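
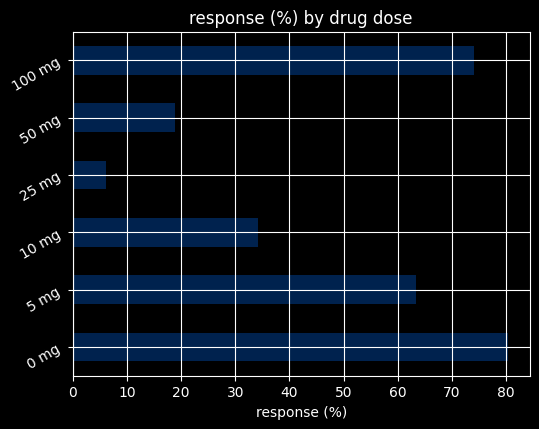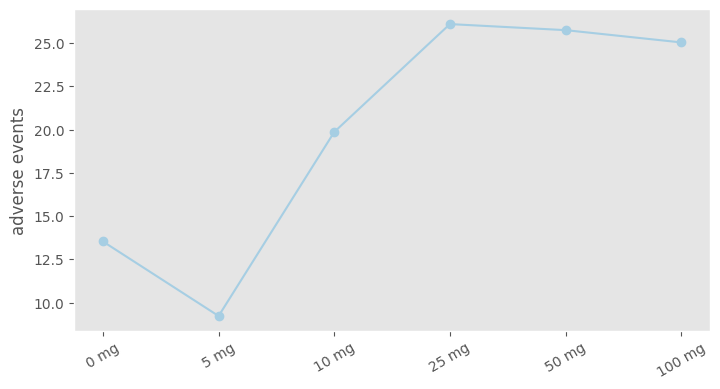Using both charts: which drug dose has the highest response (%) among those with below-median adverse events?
0 mg

Chart 2 median adverse events ≈ 20; below-median drug doses: 0 mg, 5 mg, 10 mg. Among those, 0 mg has the highest response (%) (≈ 80).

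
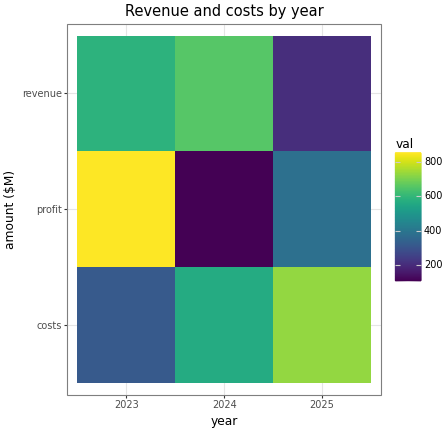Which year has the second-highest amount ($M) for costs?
Top 3 for costs: 2025 ≈ 700, 2024 ≈ 600, 2023 ≈ 300.

2024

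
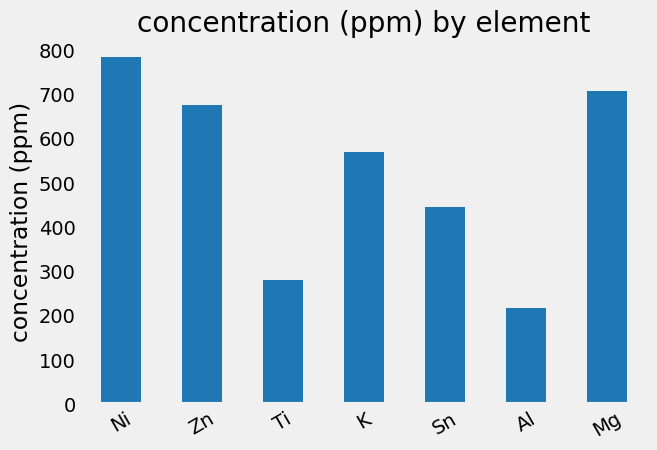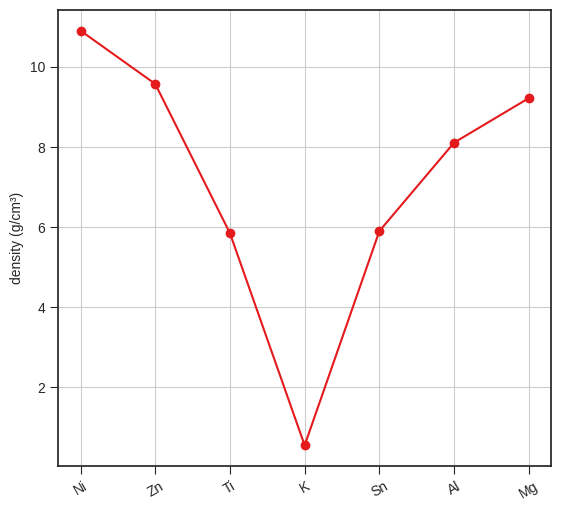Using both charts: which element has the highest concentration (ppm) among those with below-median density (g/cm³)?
K

Chart 2 median density (g/cm³) ≈ 8; below-median elements: Ti, K, Sn. Among those, K has the highest concentration (ppm) (≈ 600).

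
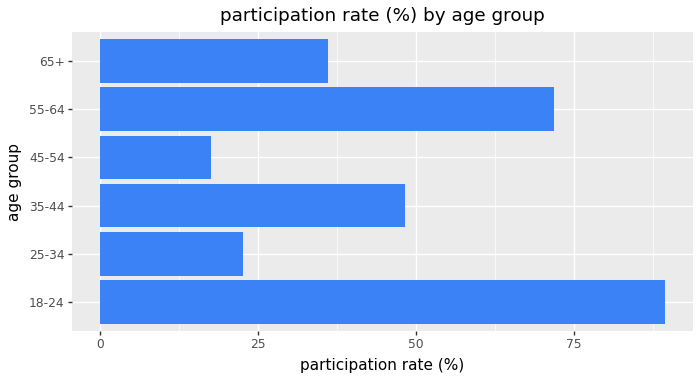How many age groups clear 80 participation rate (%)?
Above 80: 18-24.

1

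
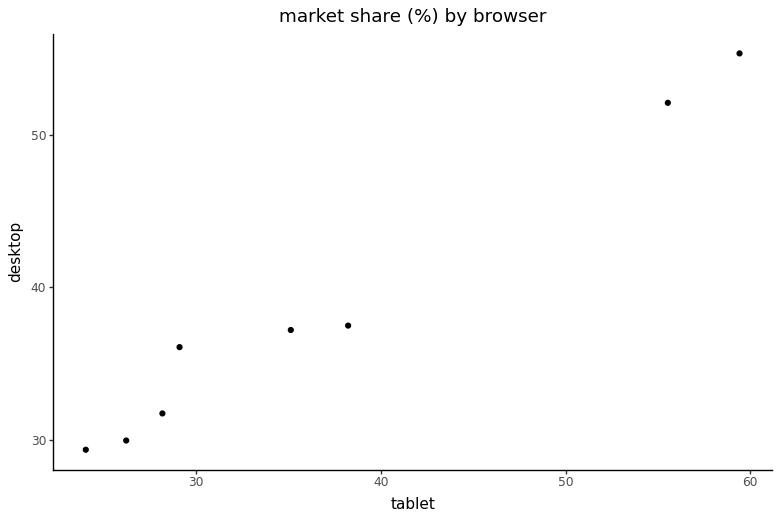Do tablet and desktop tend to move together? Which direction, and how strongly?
Points are positively correlated; strong (|r| ≈ 1.0).

positive, strong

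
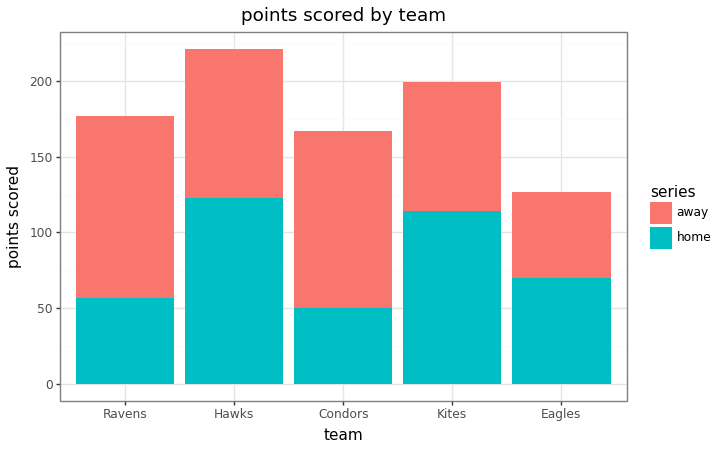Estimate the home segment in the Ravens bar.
≈ 60

home top ≈ 60, bottom ≈ 0; segment ≈ 60.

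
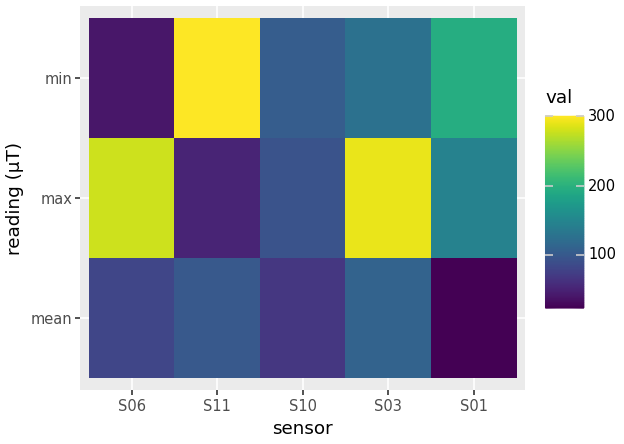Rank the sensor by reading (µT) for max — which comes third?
S01

Top 4 for max: S03 ≈ 300, S06 ≈ 275, S01 ≈ 150, S10 ≈ 100.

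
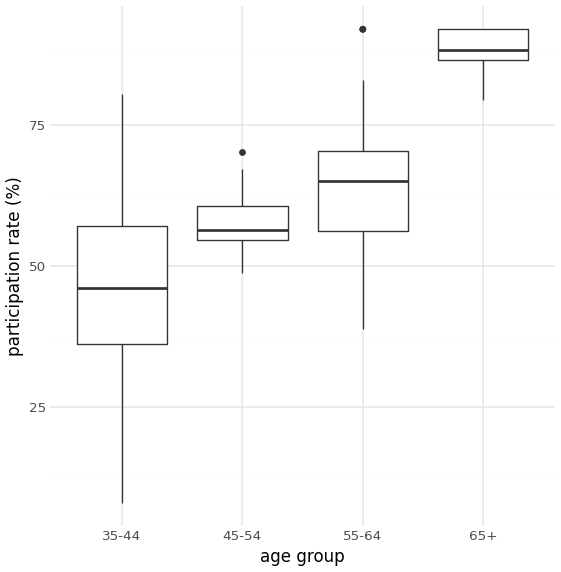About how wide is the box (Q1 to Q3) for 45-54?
≈ 5

Q3 ≈ 60, Q1 ≈ 55; IQR ≈ 5.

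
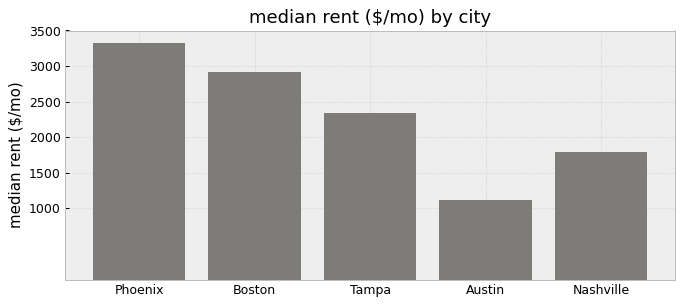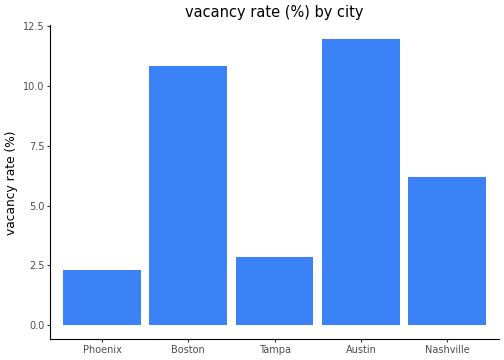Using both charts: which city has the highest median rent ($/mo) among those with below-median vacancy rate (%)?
Chart 2 median vacancy rate (%) ≈ 6; below-median cities: Phoenix, Tampa. Among those, Phoenix has the highest median rent ($/mo) (≈ 3500).

Phoenix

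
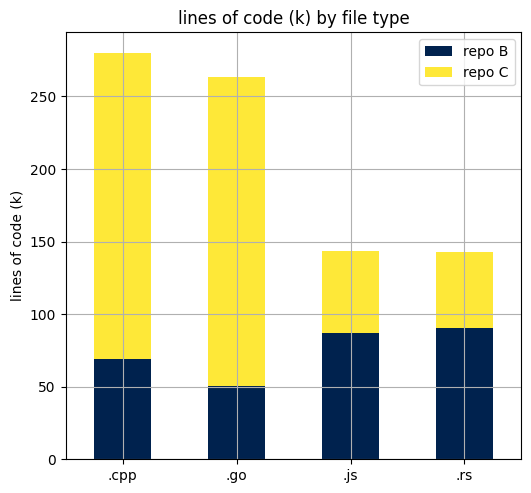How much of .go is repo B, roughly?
repo B top ≈ 50, bottom ≈ 0; segment ≈ 50.

≈ 50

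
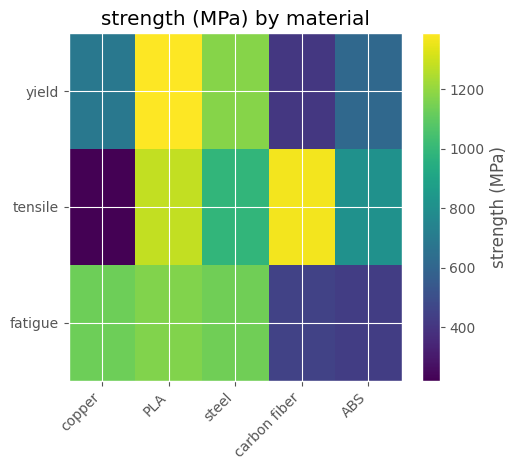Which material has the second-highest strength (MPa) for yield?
Top 3 for yield: PLA ≈ 1400, steel ≈ 1200, copper ≈ 700.

steel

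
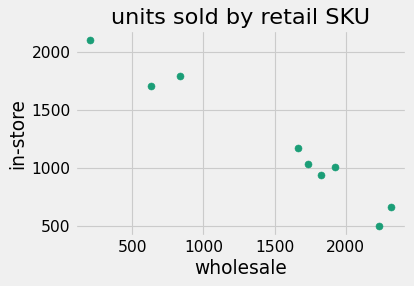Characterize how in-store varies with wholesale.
Points are negatively correlated; strong (|r| ≈ 1.0).

negative, strong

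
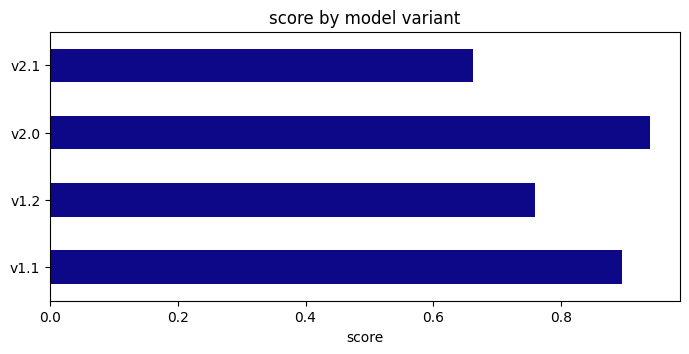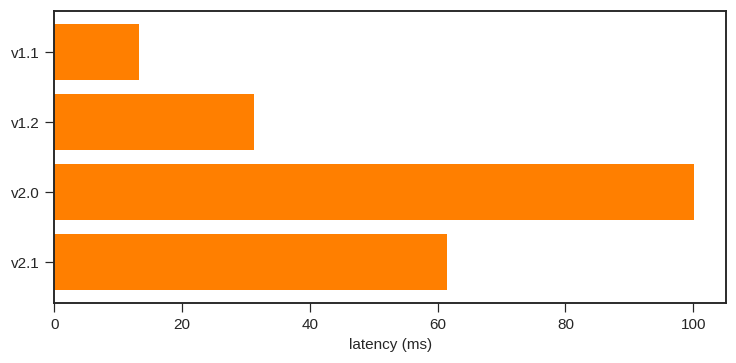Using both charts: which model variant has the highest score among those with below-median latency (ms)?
Chart 2 median latency (ms) ≈ 50; below-median model variants: v1.1, v1.2. Among those, v1.1 has the highest score (≈ 0.9).

v1.1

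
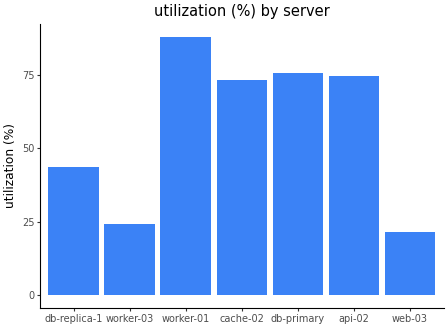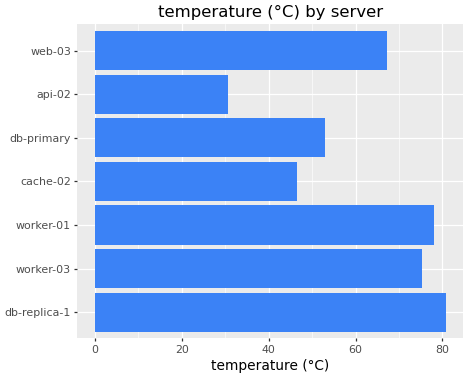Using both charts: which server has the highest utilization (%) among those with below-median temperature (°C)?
db-primary

Chart 2 median temperature (°C) ≈ 70; below-median servers: cache-02, db-primary, api-02. Among those, db-primary has the highest utilization (%) (≈ 80).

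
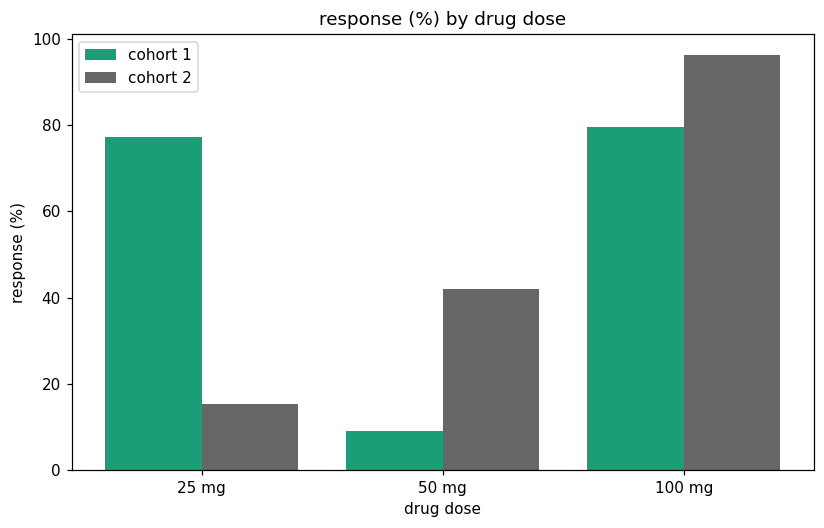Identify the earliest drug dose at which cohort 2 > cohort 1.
50 mg

25 mg: cohort 2 ≈ 20 vs cohort 1 ≈ 80 (not yet); 50 mg: cohort 2 ≈ 40 vs cohort 1 ≈ 10 (first crossover).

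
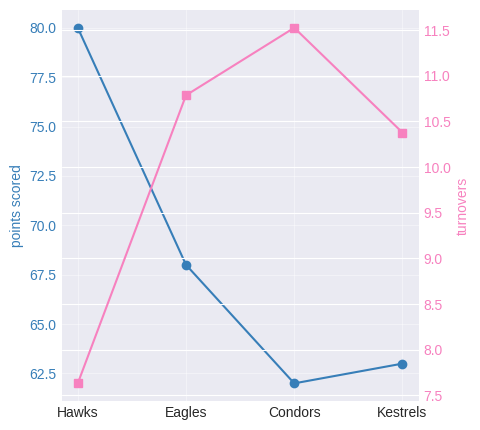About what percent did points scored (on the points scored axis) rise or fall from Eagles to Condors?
Eagles ≈ 68, Condors ≈ 62; (62 − 68) / 68 ≈ -8.8%.

≈ -8.8%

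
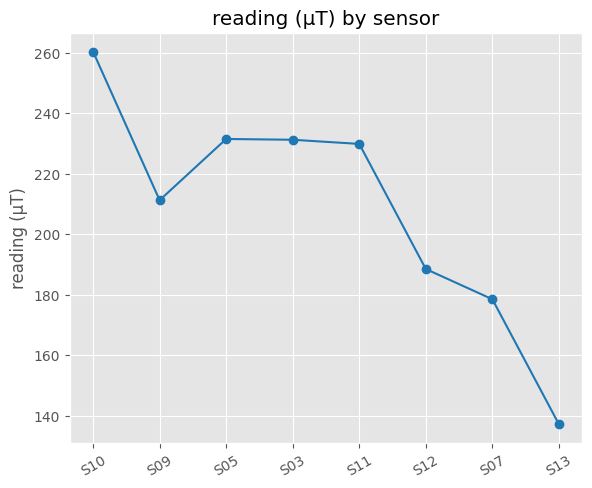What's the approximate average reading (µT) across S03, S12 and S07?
≈ 200

(240 + 180 + 180) / 3 ≈ 200.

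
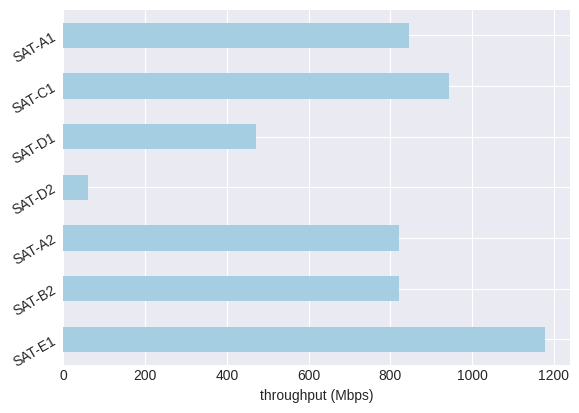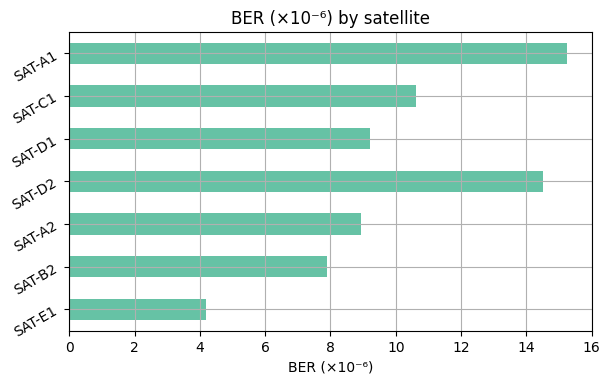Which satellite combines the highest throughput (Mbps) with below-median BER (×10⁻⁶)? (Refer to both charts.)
SAT-E1

Chart 2 median BER (×10⁻⁶) ≈ 10; below-median satellites: SAT-E1, SAT-B2, SAT-A2. Among those, SAT-E1 has the highest throughput (Mbps) (≈ 1200).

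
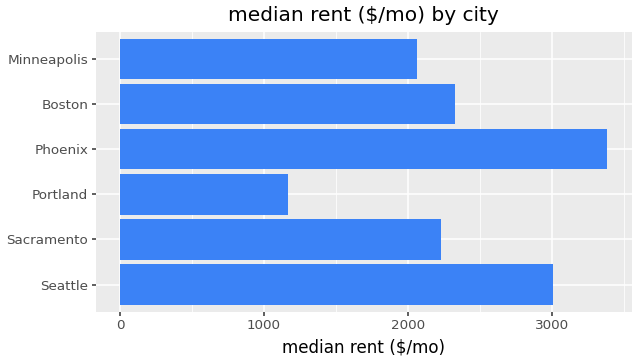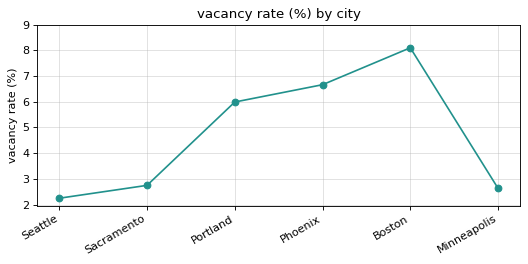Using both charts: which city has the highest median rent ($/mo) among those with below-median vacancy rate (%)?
Seattle

Chart 2 median vacancy rate (%) ≈ 4; below-median cities: Seattle, Sacramento, Minneapolis. Among those, Seattle has the highest median rent ($/mo) (≈ 3000).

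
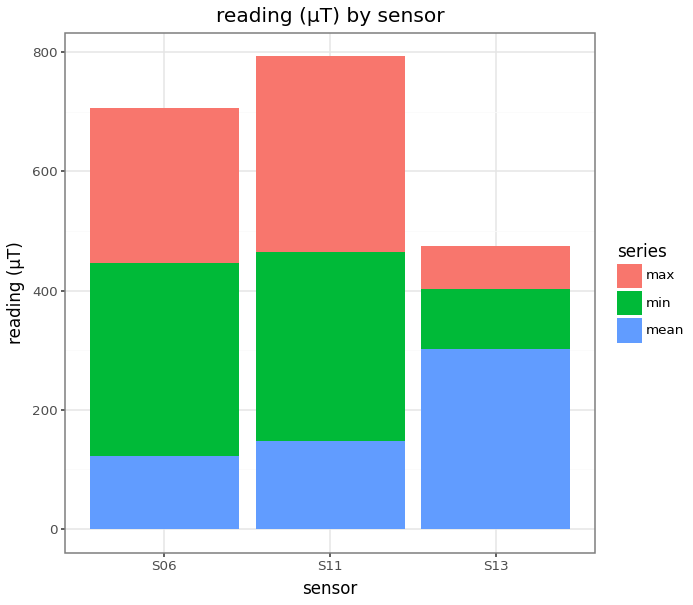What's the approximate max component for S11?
≈ 300

max top ≈ 800, bottom ≈ 500; segment ≈ 300.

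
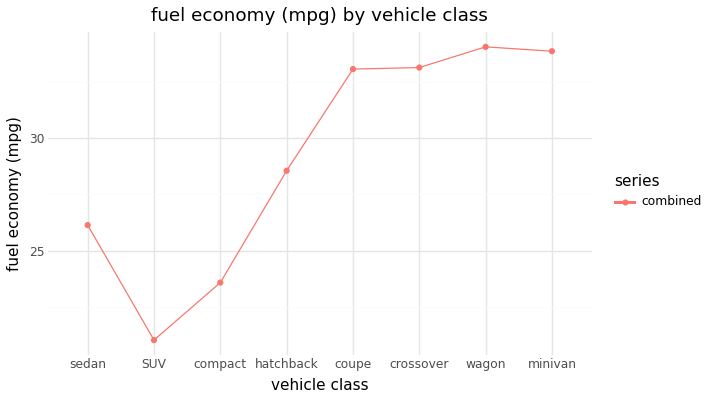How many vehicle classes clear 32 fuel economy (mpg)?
4

Above 32: coupe, crossover, wagon, minivan.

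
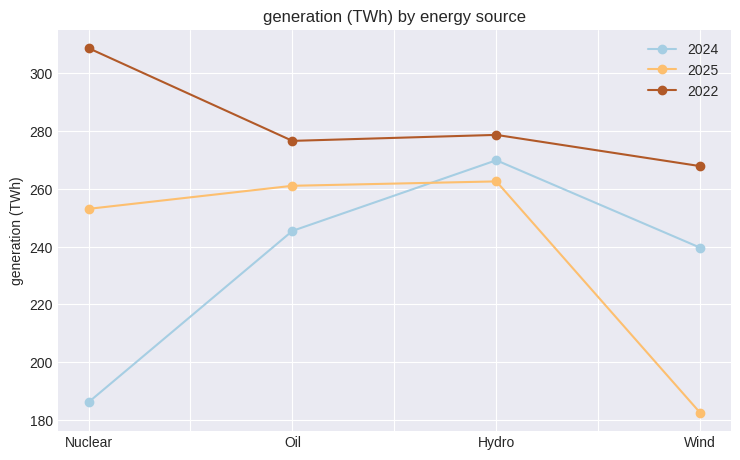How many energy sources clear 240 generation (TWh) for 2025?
Above 240: Nuclear, Oil, Hydro.

3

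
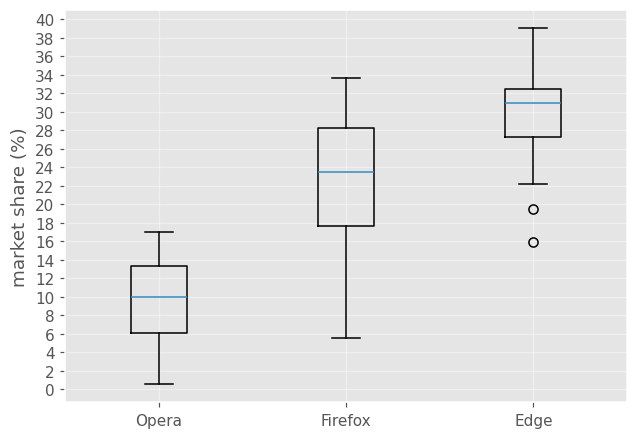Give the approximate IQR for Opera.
≈ 8

Q3 ≈ 14, Q1 ≈ 6; IQR ≈ 8.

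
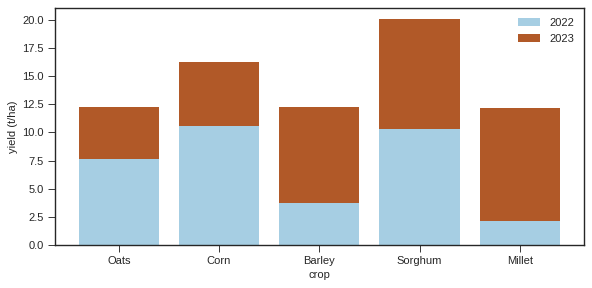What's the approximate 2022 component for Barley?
2022 top ≈ 4, bottom ≈ 0; segment ≈ 4.

≈ 4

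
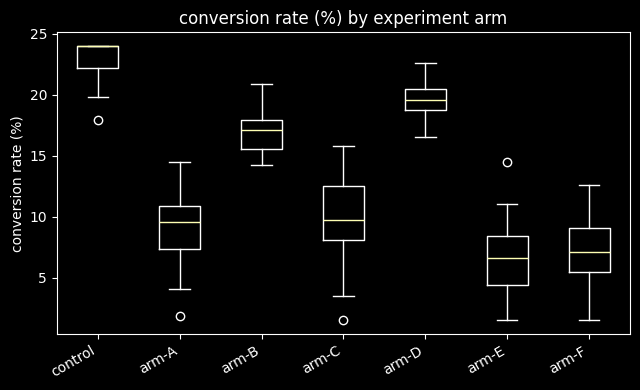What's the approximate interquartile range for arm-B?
≈ 2

Q3 ≈ 18, Q1 ≈ 16; IQR ≈ 2.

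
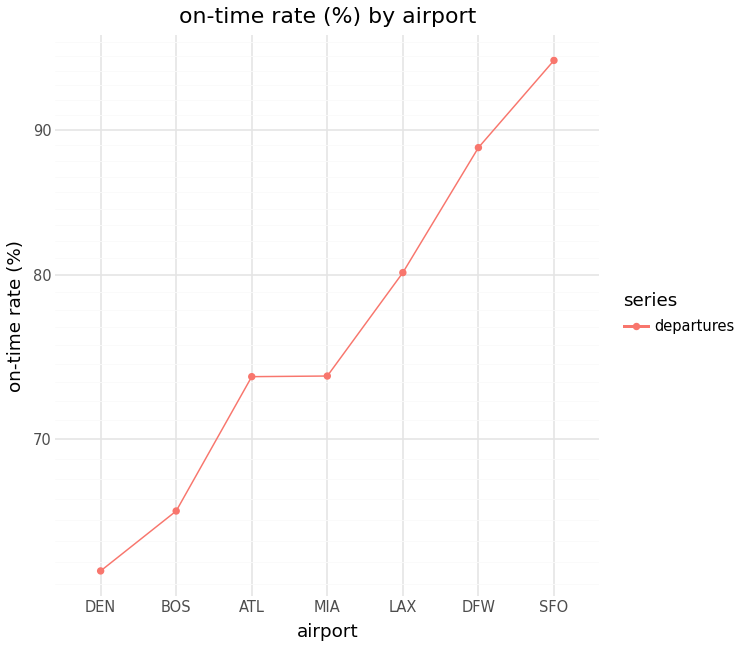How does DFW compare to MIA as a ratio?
≈ 1.2×

DFW ≈ 90, MIA ≈ 75; 90/75 ≈ 1.2.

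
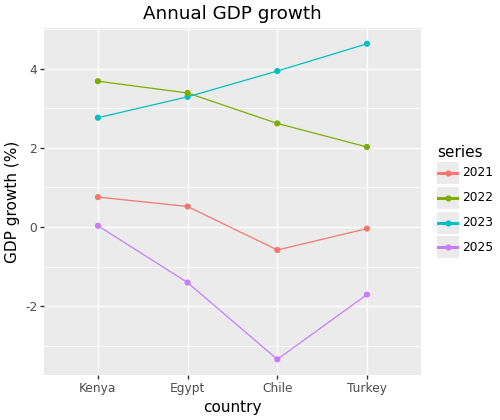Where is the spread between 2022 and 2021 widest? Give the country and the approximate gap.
Chile, ≈ 4 %

Chile: 2022 ≈ 3, 2021 ≈ -1 → gap ≈ 4. Next-largest (Kenya) is only ≈ 3.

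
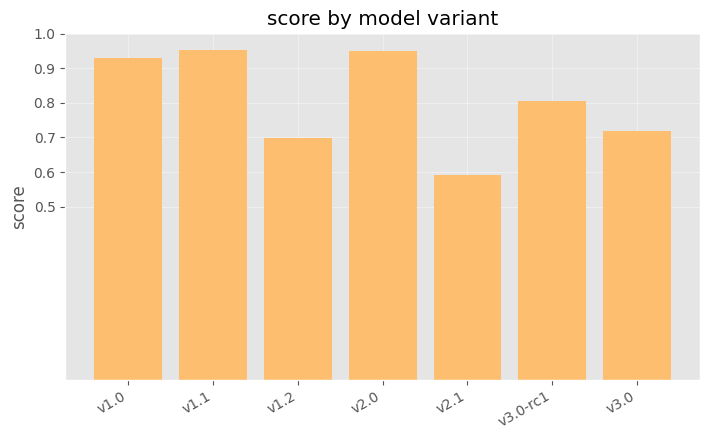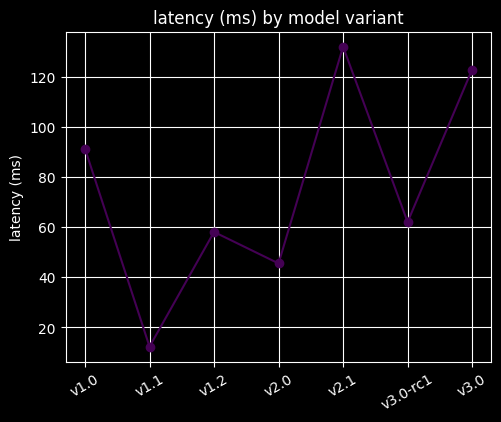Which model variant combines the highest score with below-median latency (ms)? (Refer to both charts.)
Chart 2 median latency (ms) ≈ 60; below-median model variants: v1.1, v1.2, v2.0. Among those, v1.1 has the highest score (≈ 1).

v1.1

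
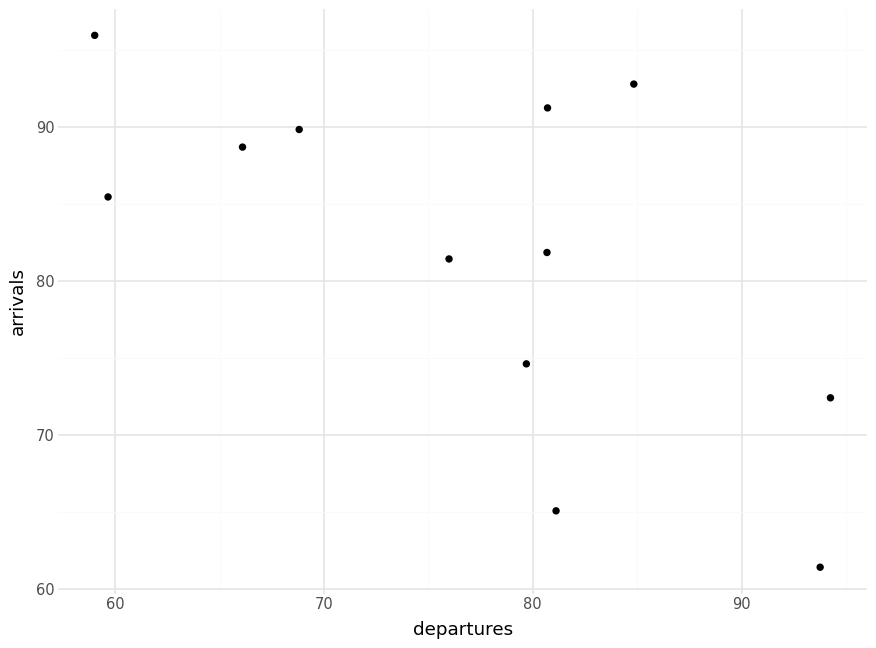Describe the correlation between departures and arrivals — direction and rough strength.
negative, moderate

Points are negatively correlated; moderate (|r| ≈ 0.6).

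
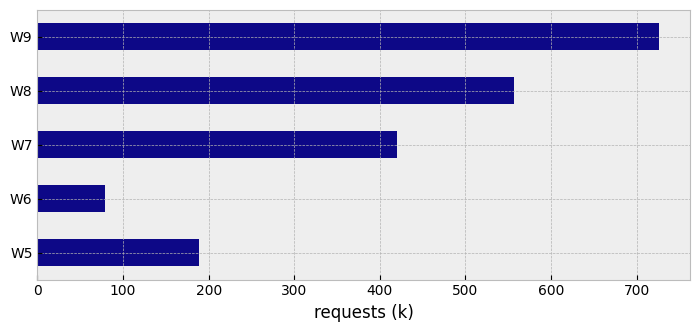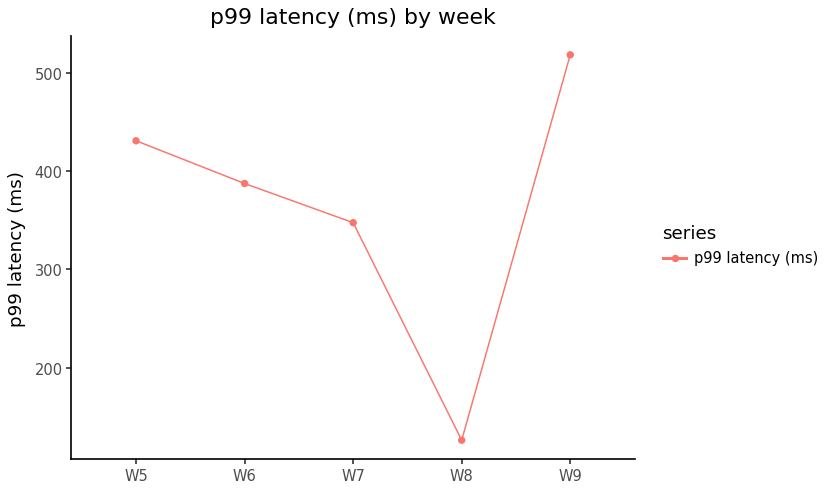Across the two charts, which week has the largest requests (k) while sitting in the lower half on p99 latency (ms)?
Chart 2 median p99 latency (ms) ≈ 400; below-median weeks: W7, W8. Among those, W8 has the highest requests (k) (≈ 600).

W8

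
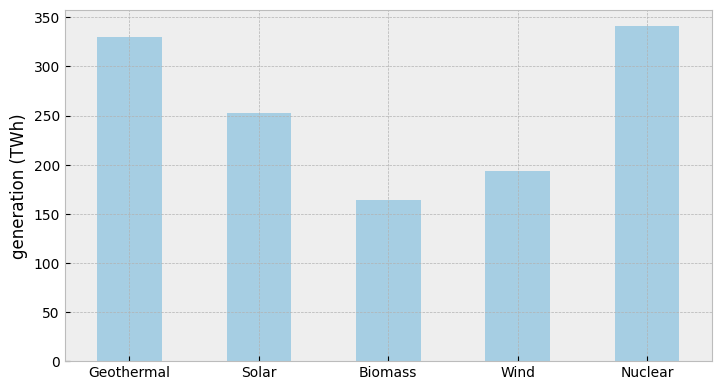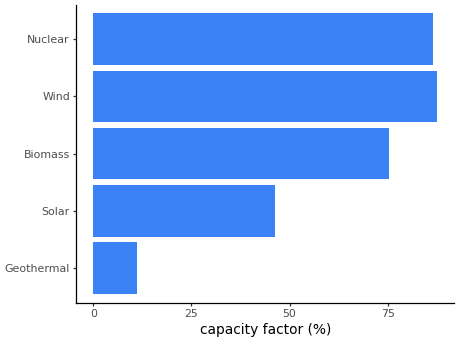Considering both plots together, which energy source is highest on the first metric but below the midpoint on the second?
Geothermal

Chart 2 median capacity factor (%) ≈ 80; below-median energy sources: Geothermal, Solar. Among those, Geothermal has the highest generation (TWh) (≈ 350).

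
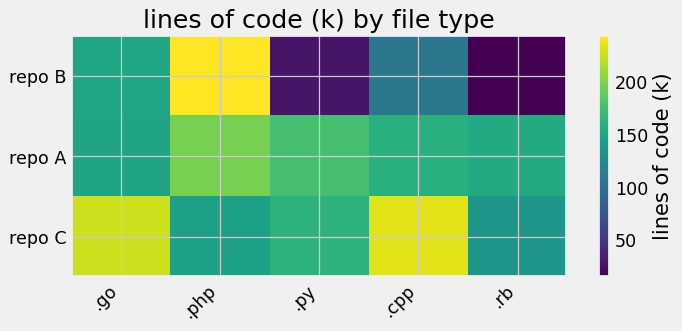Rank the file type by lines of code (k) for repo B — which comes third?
Top 4 for repo B: .php ≈ 240, .go ≈ 160, .cpp ≈ 100, .py ≈ 20.

.cpp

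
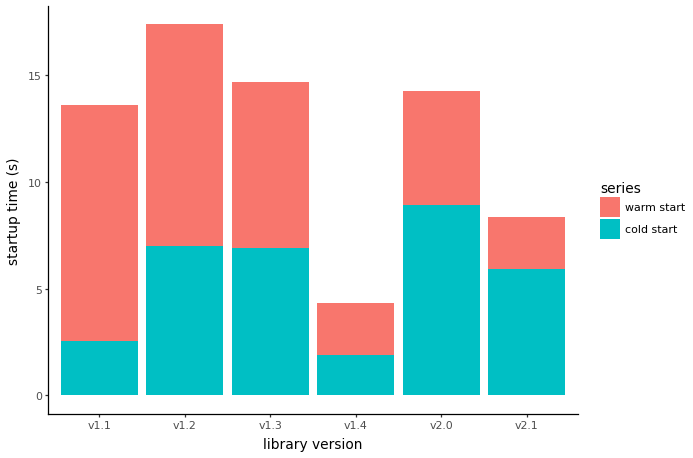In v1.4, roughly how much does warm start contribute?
≈ 2

warm start top ≈ 4, bottom ≈ 2; segment ≈ 2.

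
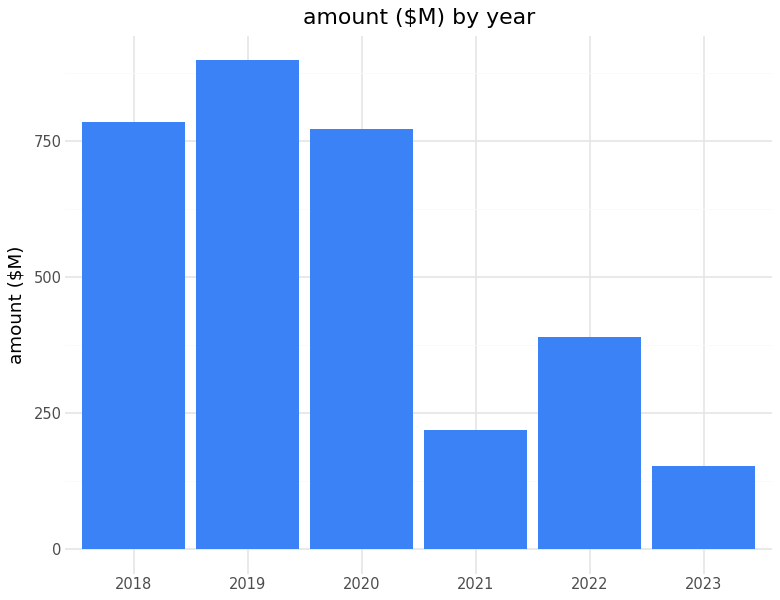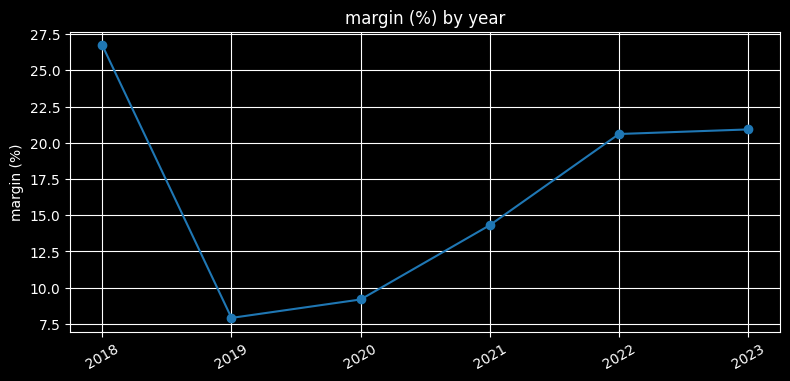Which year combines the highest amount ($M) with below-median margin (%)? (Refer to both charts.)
2019

Chart 2 median margin (%) ≈ 15; below-median years: 2019, 2020, 2021. Among those, 2019 has the highest amount ($M) (≈ 900).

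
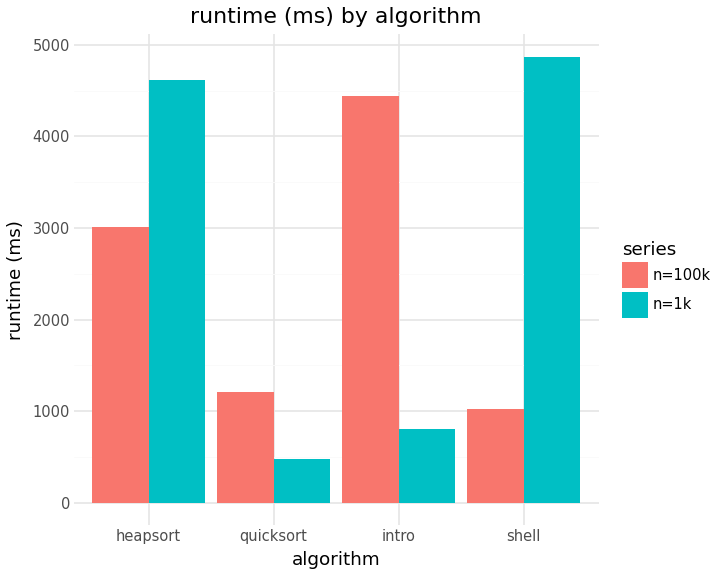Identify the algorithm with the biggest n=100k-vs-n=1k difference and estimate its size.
shell: n=100k ≈ 1000, n=1k ≈ 5000 → gap ≈ 4000. Next-largest (intro) is only ≈ 3500.

shell, ≈ 4000 ms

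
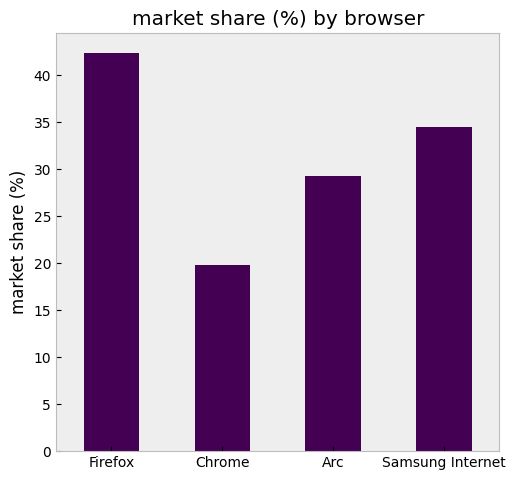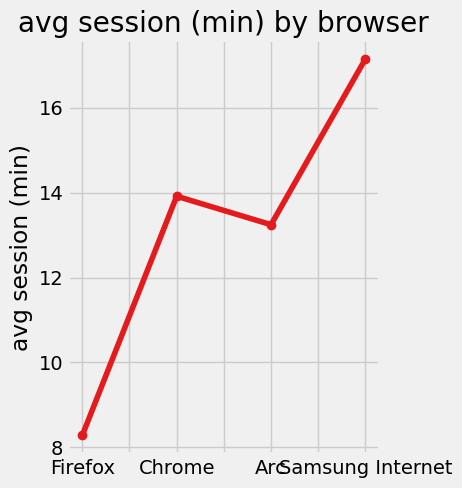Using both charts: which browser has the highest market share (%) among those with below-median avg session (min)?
Firefox

Chart 2 median avg session (min) ≈ 14; below-median browsers: Firefox, Arc. Among those, Firefox has the highest market share (%) (≈ 40).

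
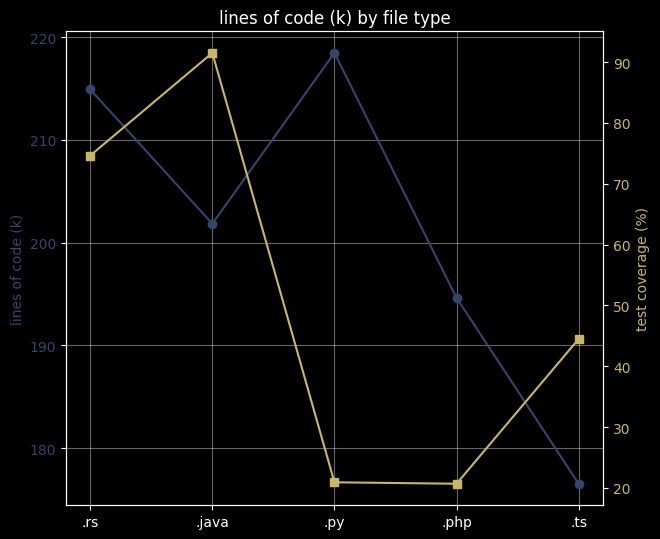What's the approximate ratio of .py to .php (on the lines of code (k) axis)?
≈ 1.13×

.py ≈ 220, .php ≈ 195; 220/195 ≈ 1.13.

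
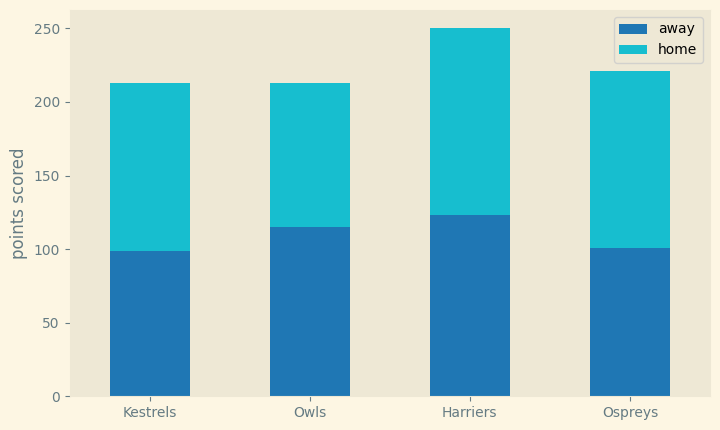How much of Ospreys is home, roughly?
≈ 125

home top ≈ 225, bottom ≈ 100; segment ≈ 125.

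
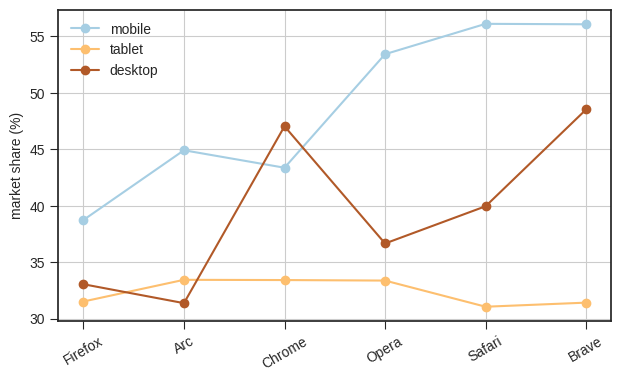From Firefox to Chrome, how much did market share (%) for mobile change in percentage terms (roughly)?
≈ +12.5%

Firefox ≈ 40, Chrome ≈ 45; (45 − 40) / 40 ≈ +12.5%.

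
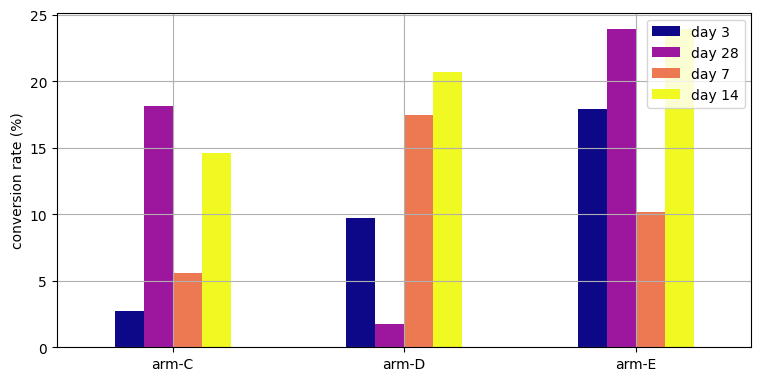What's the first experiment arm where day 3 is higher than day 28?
arm-D

arm-C: day 3 ≈ 2 vs day 28 ≈ 18 (not yet); arm-D: day 3 ≈ 10 vs day 28 ≈ 2 (first crossover).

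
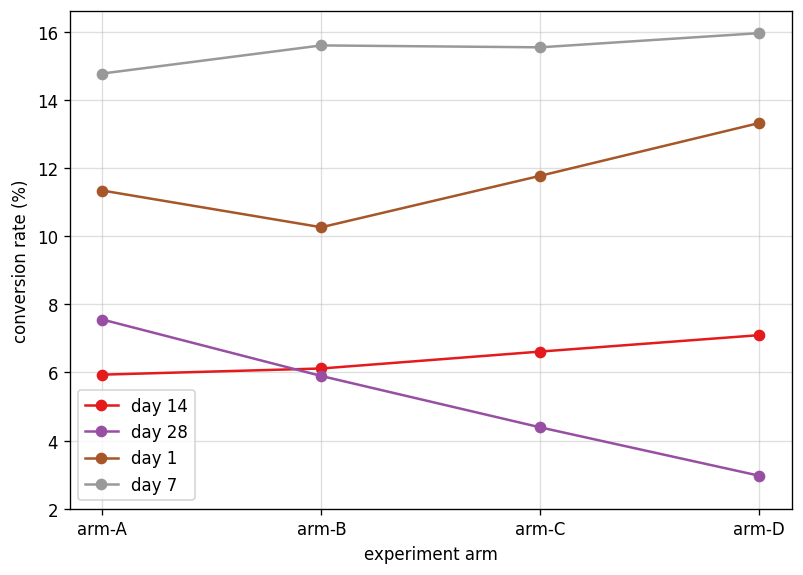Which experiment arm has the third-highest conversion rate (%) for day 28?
arm-C

Top 4 for day 28: arm-A ≈ 8, arm-B ≈ 6, arm-C ≈ 4, arm-D ≈ 2.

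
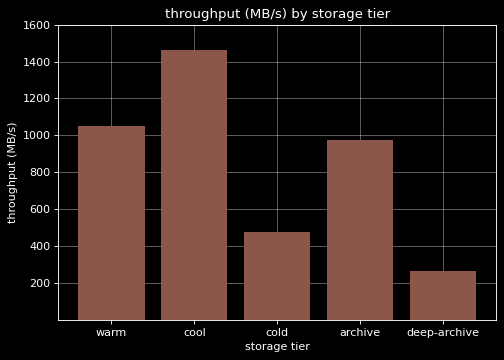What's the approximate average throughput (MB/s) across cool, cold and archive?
(1400 + 400 + 1000) / 3 ≈ 933.

≈ 933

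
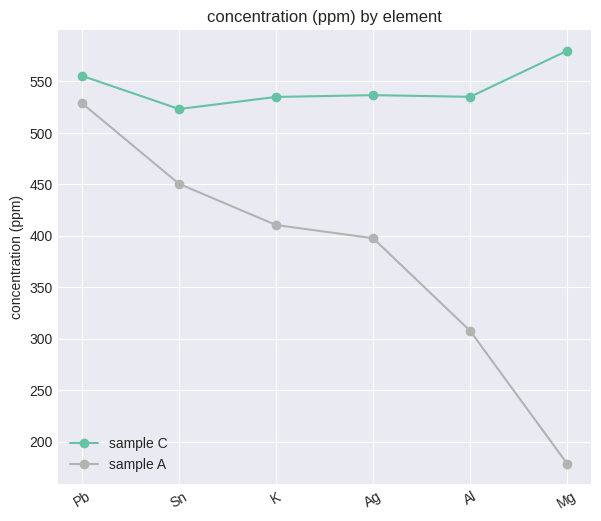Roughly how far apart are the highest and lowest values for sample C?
Max Mg ≈ 600, min Sn ≈ 500; range ≈ 100.

≈ 100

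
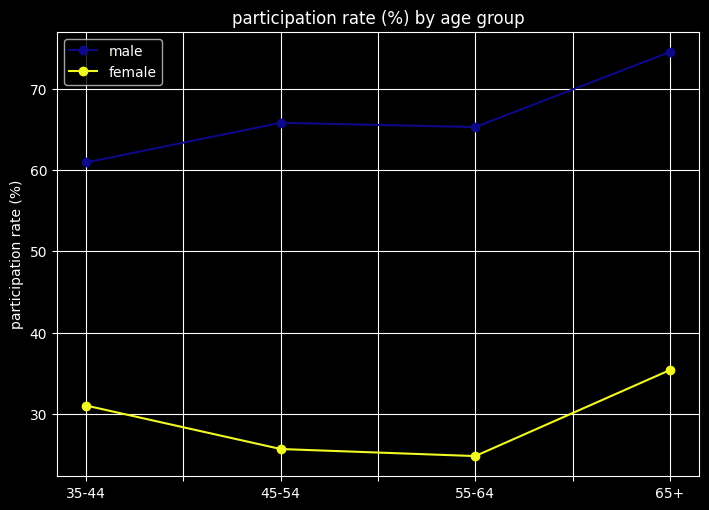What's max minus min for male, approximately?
Max 65+ ≈ 75, min 35-44 ≈ 60; range ≈ 15.

≈ 15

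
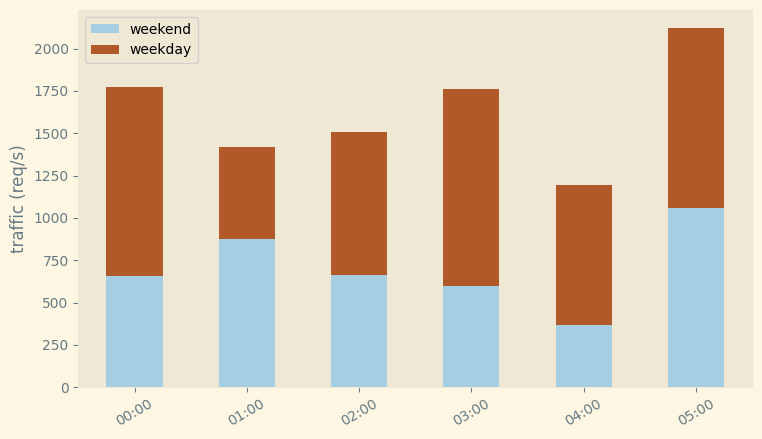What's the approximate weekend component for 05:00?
≈ 1000

weekend top ≈ 1000, bottom ≈ 0; segment ≈ 1000.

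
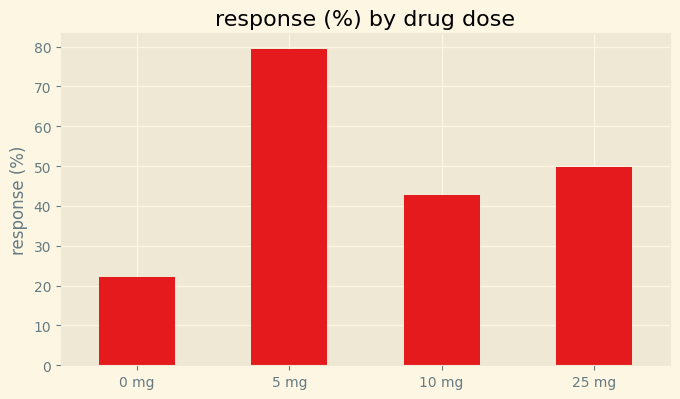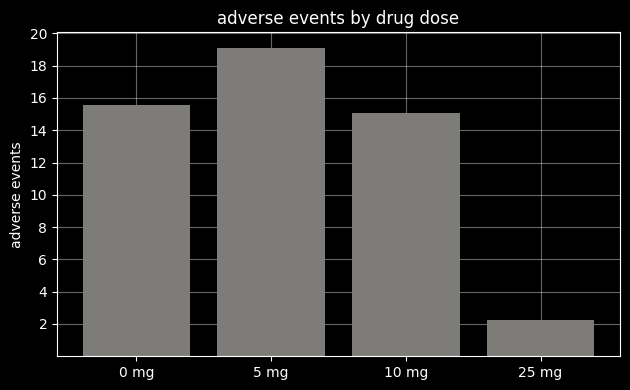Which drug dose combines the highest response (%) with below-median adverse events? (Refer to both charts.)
Chart 2 median adverse events ≈ 16; below-median drug doses: 10 mg, 25 mg. Among those, 25 mg has the highest response (%) (≈ 50).

25 mg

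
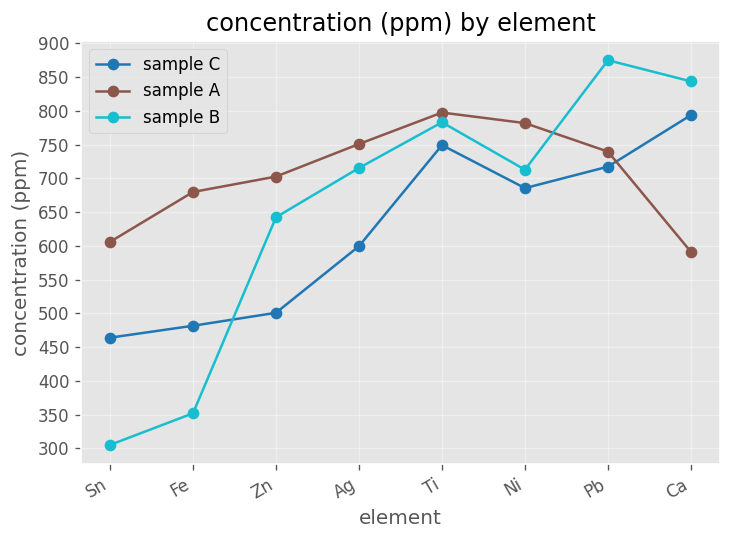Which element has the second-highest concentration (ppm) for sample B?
Top 3 for sample B: Pb ≈ 900, Ca ≈ 850, Ti ≈ 800.

Ca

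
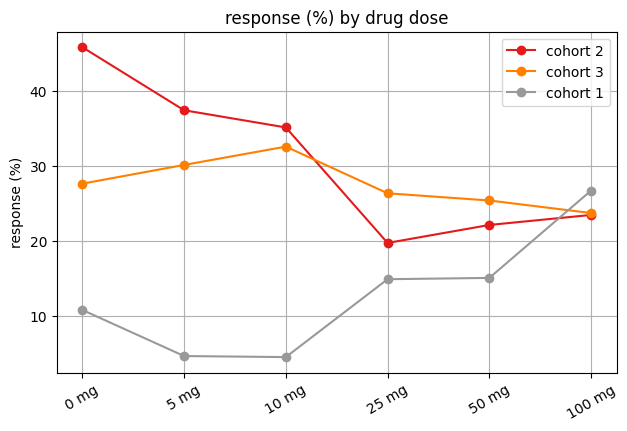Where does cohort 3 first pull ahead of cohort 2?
10 mg: cohort 3 ≈ 35 vs cohort 2 ≈ 35 (not yet); 25 mg: cohort 3 ≈ 25 vs cohort 2 ≈ 20 (first crossover).

25 mg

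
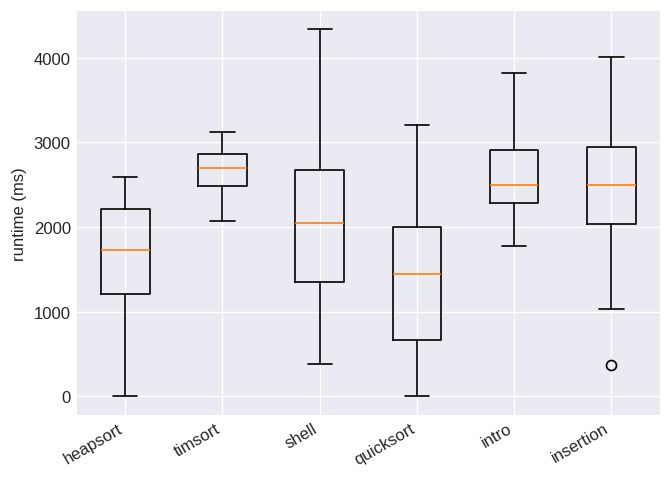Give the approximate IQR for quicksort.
≈ 1300

Q3 ≈ 2000, Q1 ≈ 700; IQR ≈ 1300.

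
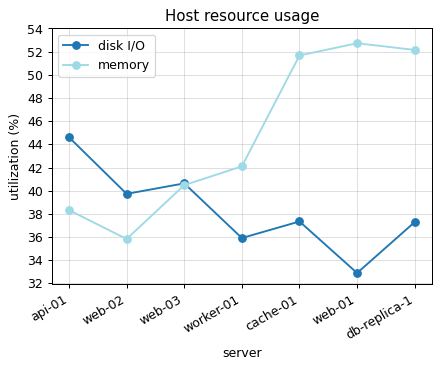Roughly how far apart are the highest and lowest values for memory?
Max web-01 ≈ 52, min web-02 ≈ 36; range ≈ 16.

≈ 16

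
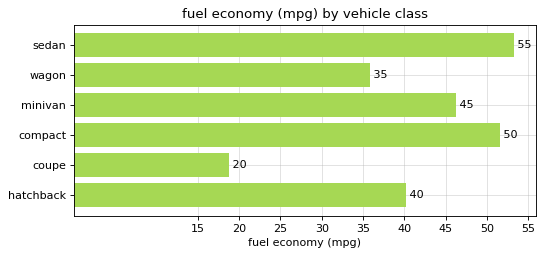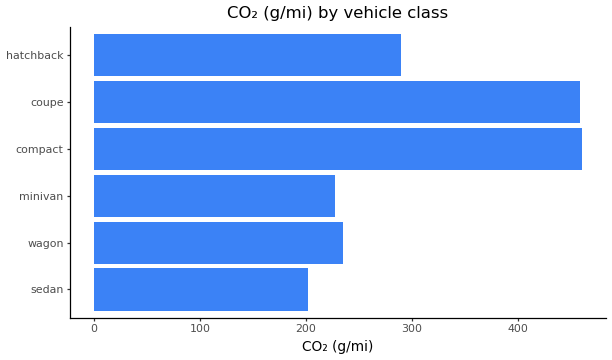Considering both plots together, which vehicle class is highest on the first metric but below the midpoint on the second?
Chart 2 median CO₂ (g/mi) ≈ 250; below-median vehicle classes: sedan, wagon, minivan. Among those, sedan has the highest fuel economy (mpg) (≈ 55).

sedan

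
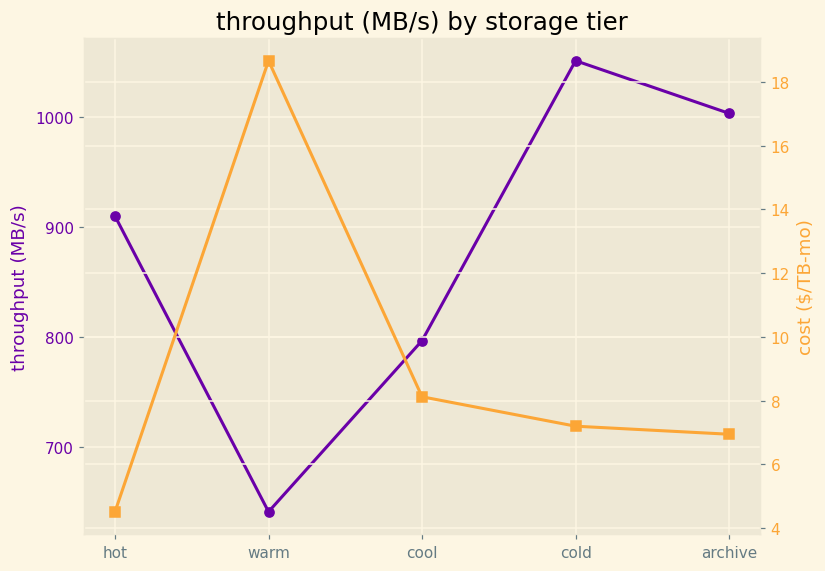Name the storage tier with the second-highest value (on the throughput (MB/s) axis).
archive

Top 3 (on the throughput (MB/s) axis): cold ≈ 1050, archive ≈ 1000, hot ≈ 900.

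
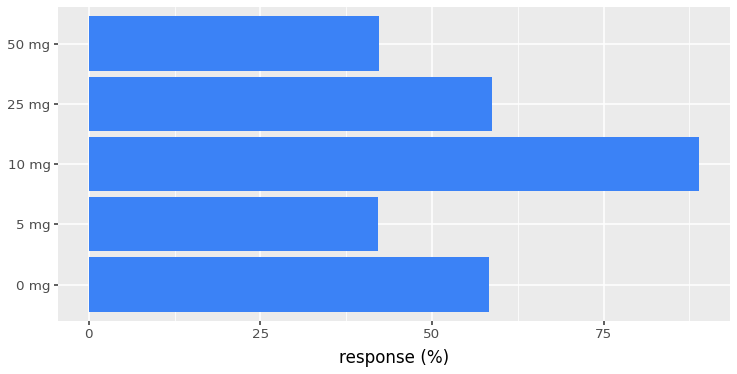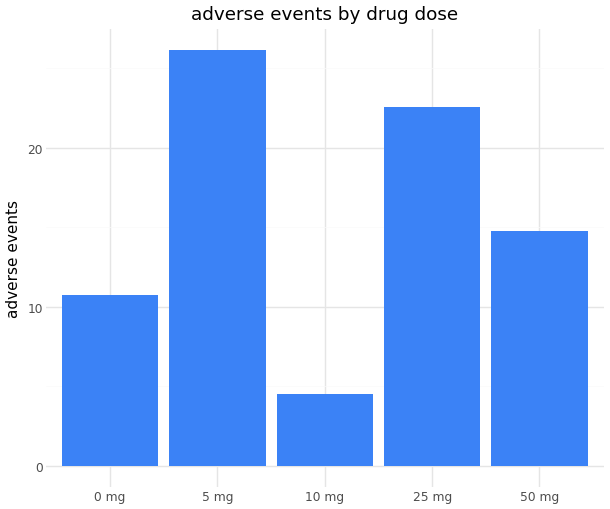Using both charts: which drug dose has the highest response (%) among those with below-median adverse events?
Chart 2 median adverse events ≈ 15; below-median drug doses: 0 mg, 10 mg. Among those, 10 mg has the highest response (%) (≈ 90).

10 mg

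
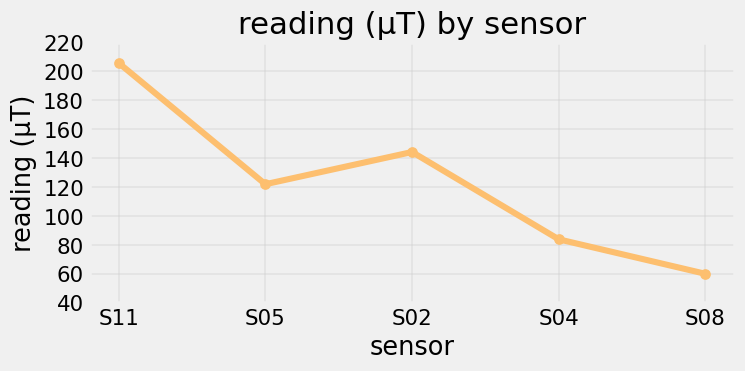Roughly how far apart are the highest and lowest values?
≈ 140

Max S11 ≈ 200, min S08 ≈ 60; range ≈ 140.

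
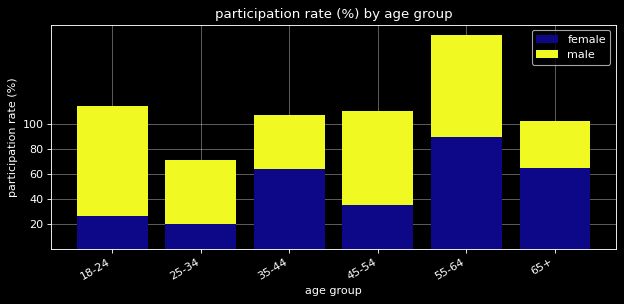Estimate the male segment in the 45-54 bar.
male top ≈ 120, bottom ≈ 40; segment ≈ 80.

≈ 80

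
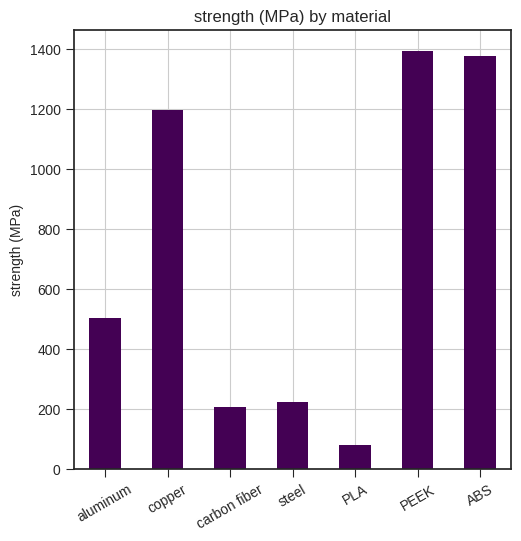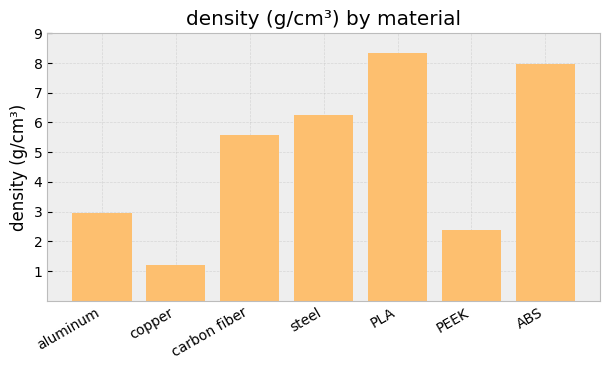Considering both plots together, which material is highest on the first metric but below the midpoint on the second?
Chart 2 median density (g/cm³) ≈ 6; below-median materials: aluminum, copper, PEEK. Among those, PEEK has the highest strength (MPa) (≈ 1400).

PEEK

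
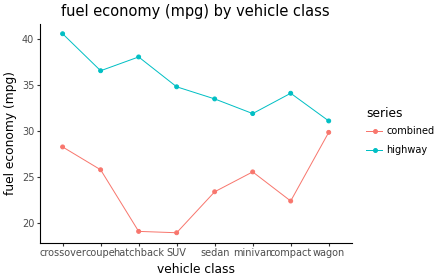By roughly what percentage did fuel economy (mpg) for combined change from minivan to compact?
minivan ≈ 26, compact ≈ 22; (22 − 26) / 26 ≈ -15.4%.

≈ -15.4%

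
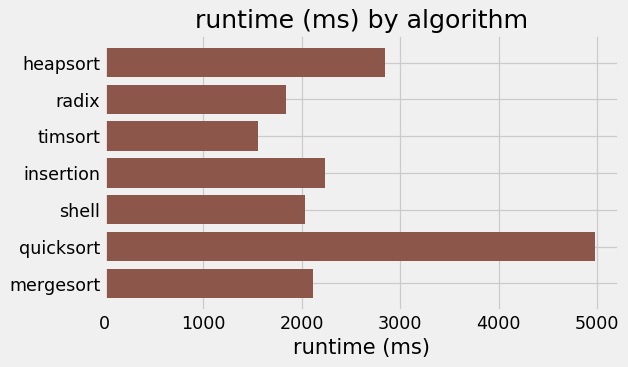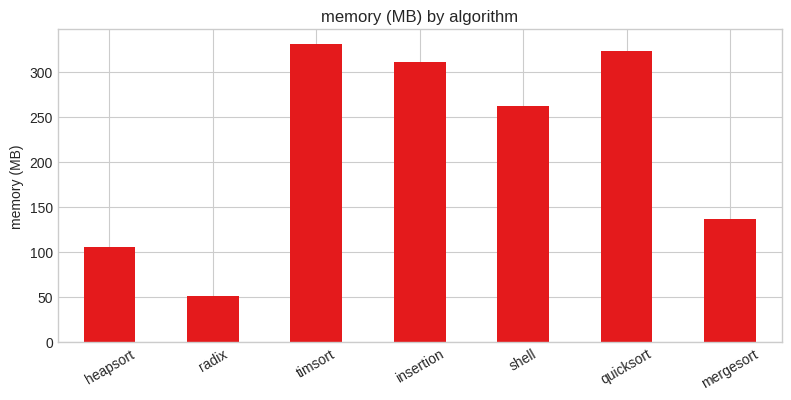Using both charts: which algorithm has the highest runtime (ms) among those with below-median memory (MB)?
heapsort

Chart 2 median memory (MB) ≈ 250; below-median algorithms: heapsort, radix, mergesort. Among those, heapsort has the highest runtime (ms) (≈ 3000).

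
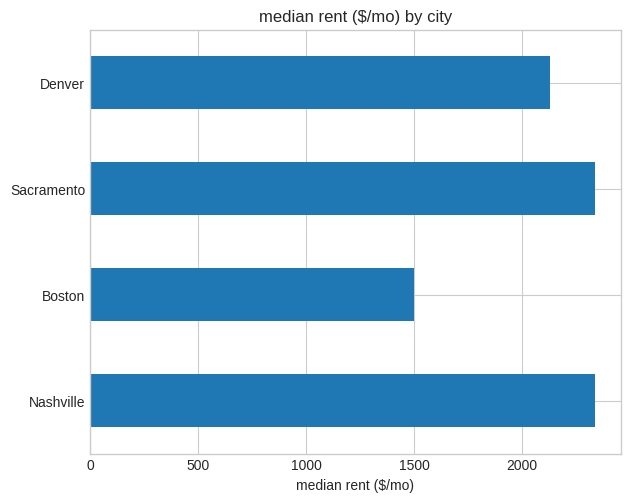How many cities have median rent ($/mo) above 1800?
Above 1800: Nashville, Sacramento, Denver.

3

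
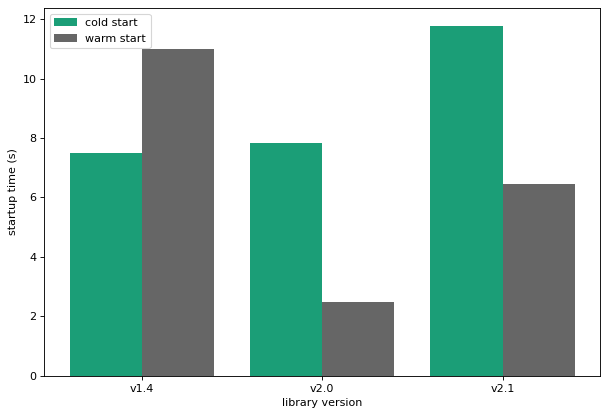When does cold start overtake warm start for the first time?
v1.4: cold start ≈ 7 vs warm start ≈ 11 (not yet); v2.0: cold start ≈ 8 vs warm start ≈ 2 (first crossover).

v2.0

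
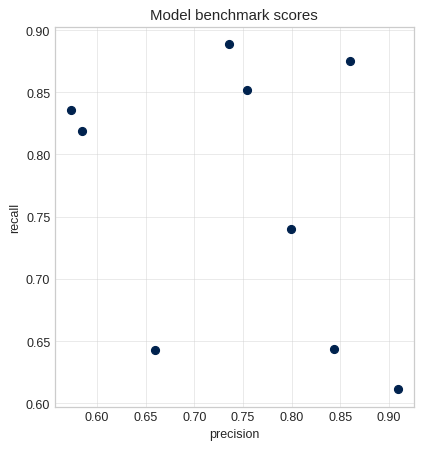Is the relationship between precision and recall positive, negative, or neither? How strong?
negative, weak

Points are negatively correlated; weak (|r| ≈ 0.3).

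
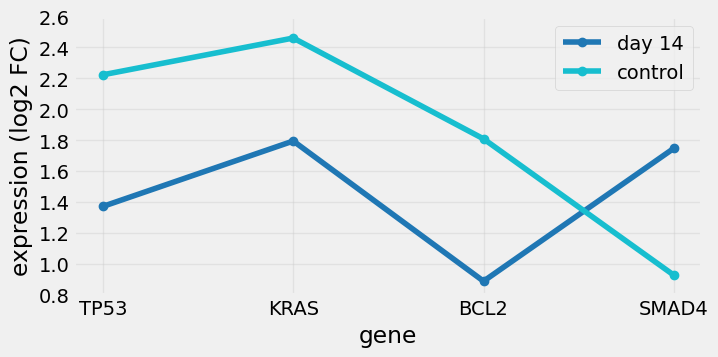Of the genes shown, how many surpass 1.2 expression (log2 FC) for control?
Above 1.2: TP53, KRAS, BCL2.

3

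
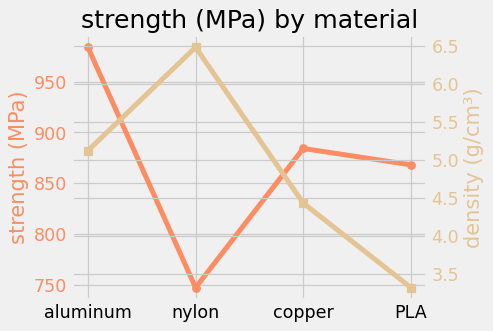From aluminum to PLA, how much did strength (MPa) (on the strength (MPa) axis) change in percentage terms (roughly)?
aluminum ≈ 980, PLA ≈ 860; (860 − 980) / 980 ≈ -12.2%.

≈ -12.2%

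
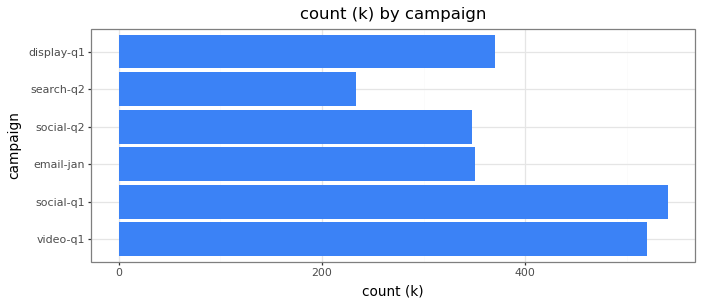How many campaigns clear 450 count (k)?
2

Above 450: video-q1, social-q1.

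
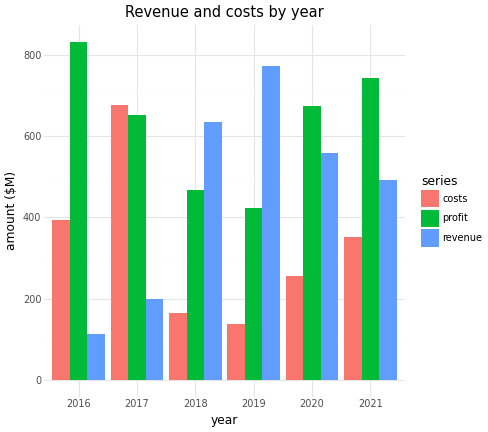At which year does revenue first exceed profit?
2017: revenue ≈ 200 vs profit ≈ 700 (not yet); 2018: revenue ≈ 600 vs profit ≈ 500 (first crossover).

2018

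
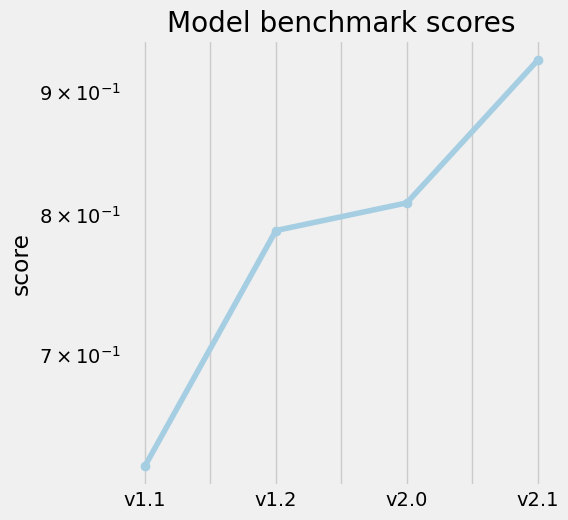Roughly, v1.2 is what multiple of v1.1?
v1.2 ≈ 0.80, v1.1 ≈ 0.65; 0.80/0.65 ≈ 1.23.

≈ 1.23×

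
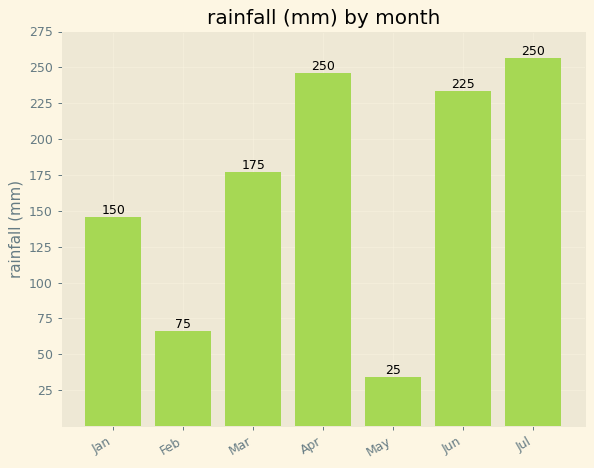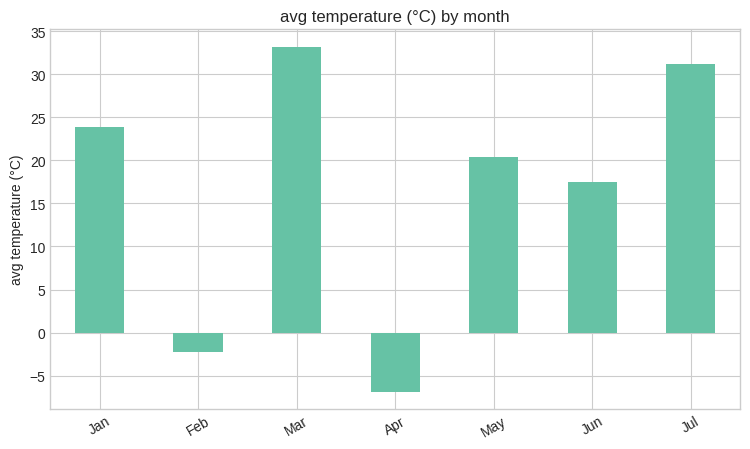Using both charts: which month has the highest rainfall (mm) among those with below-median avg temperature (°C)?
Chart 2 median avg temperature (°C) ≈ 20; below-median months: Feb, Apr, Jun. Among those, Apr has the highest rainfall (mm) (≈ 250).

Apr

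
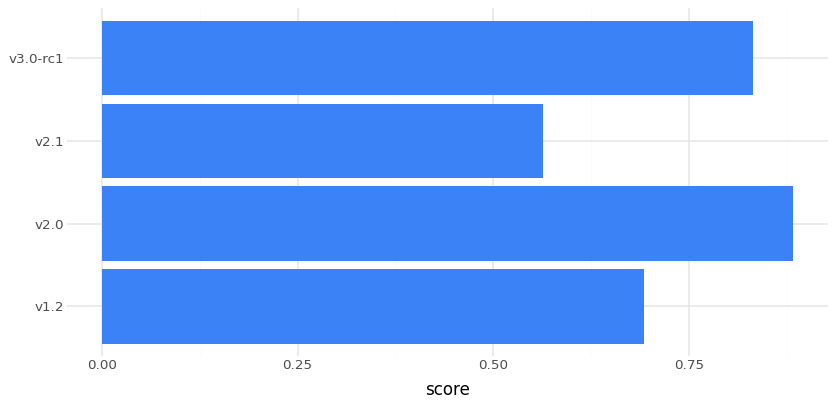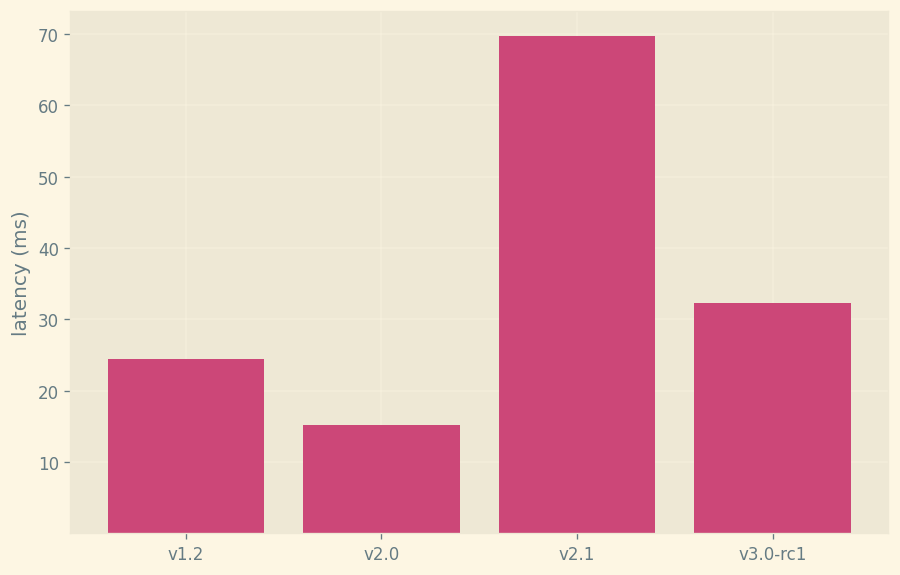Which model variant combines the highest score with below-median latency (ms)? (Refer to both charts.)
v2.0

Chart 2 median latency (ms) ≈ 30; below-median model variants: v1.2, v2.0. Among those, v2.0 has the highest score (≈ 0.9).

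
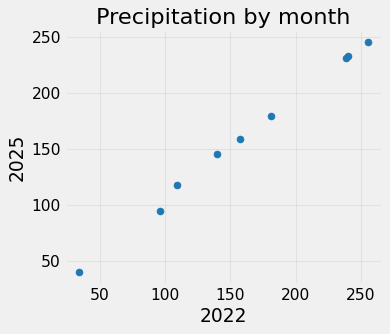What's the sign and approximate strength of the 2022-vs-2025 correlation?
Points are positively correlated; strong (|r| ≈ 1.0).

positive, strong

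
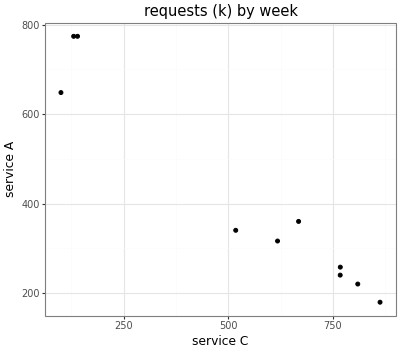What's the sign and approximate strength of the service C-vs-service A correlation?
negative, strong

Points are negatively correlated; strong (|r| ≈ 1.0).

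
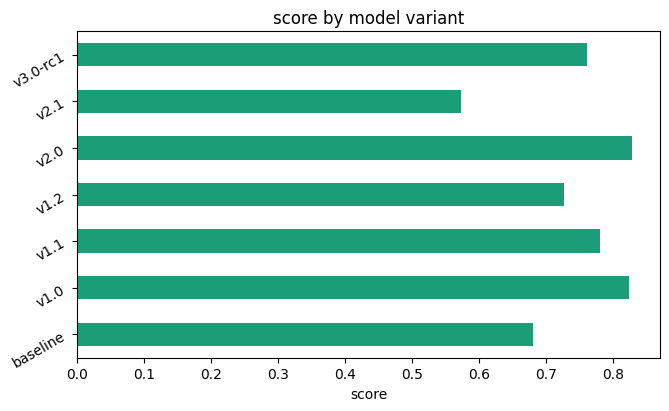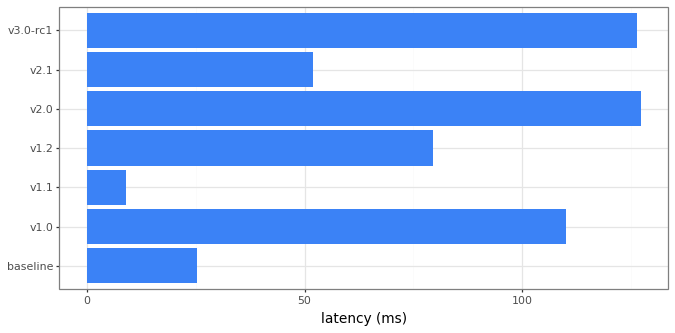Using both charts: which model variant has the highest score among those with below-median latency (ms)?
v1.1

Chart 2 median latency (ms) ≈ 80; below-median model variants: baseline, v1.1, v2.1. Among those, v1.1 has the highest score (≈ 0.8).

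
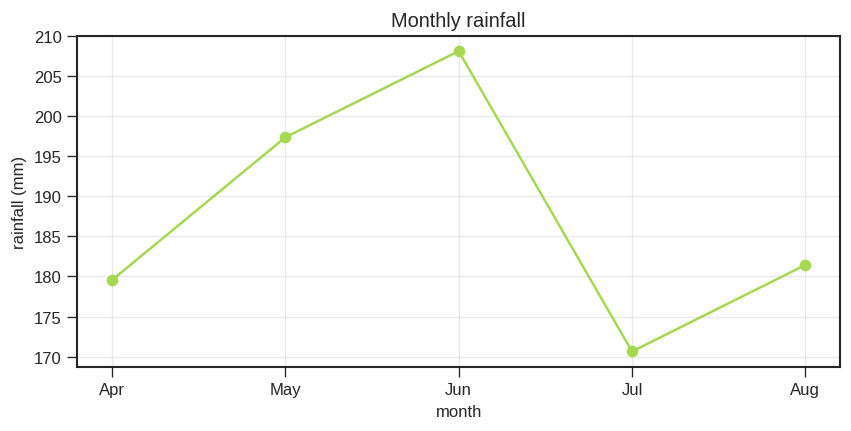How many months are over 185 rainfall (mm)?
2

Above 185: May, Jun.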